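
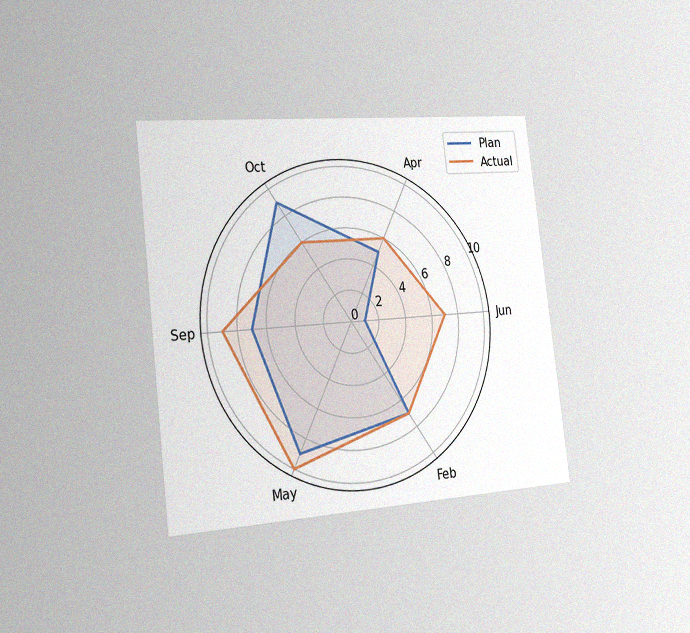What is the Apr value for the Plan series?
5

The chart is tilted about 7° counter-clockwise and viewed slightly from the left, with some photo noise. On the Apr axis, Plan reaches 5.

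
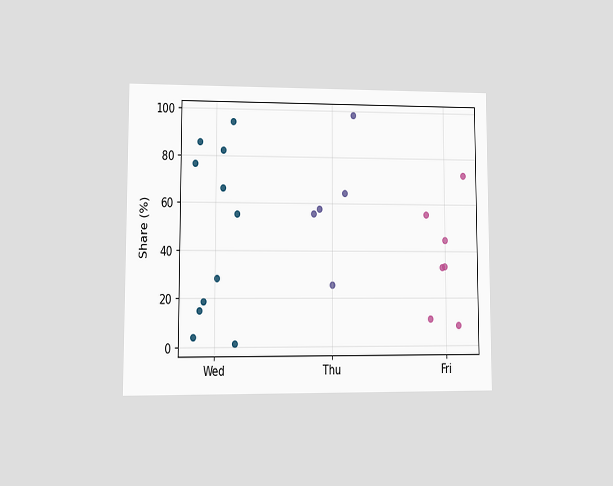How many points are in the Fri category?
The chart is viewed at a slight angle. Counting the markers in the Fri column gives 7.

7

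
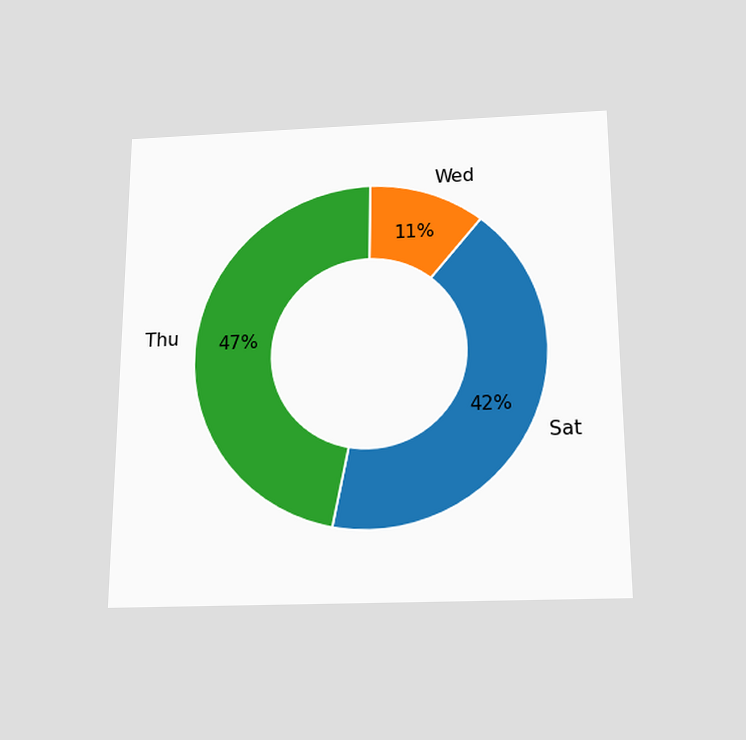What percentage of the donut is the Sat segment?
42%

The chart is viewed slightly from below. The Sat segment takes up 42% of the ring.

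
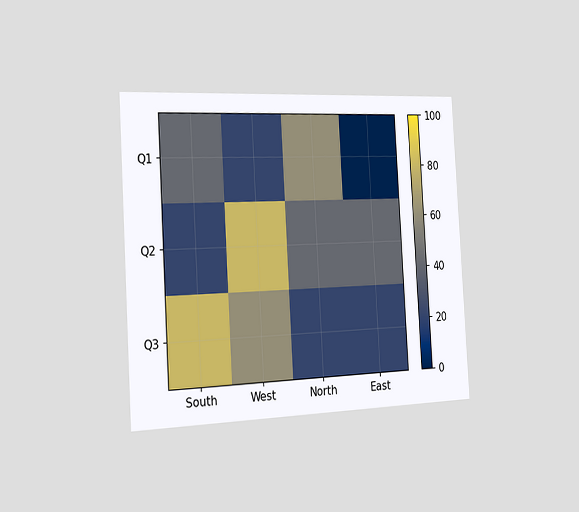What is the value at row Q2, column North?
40

The chart is tilted about 3° counter-clockwise and viewed slightly from the left. Matching cell (Q2, North) against the colorbar gives 40.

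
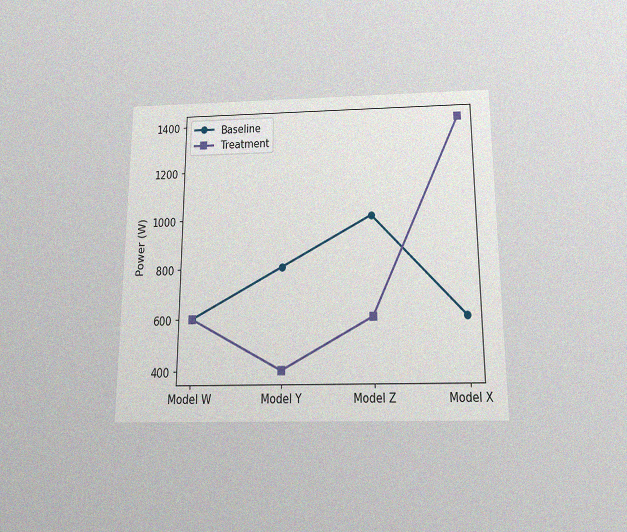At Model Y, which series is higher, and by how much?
The chart is viewed slightly from below, with some photo noise. At Model Y, Baseline sits above the other line by 400W.

Baseline, by 400W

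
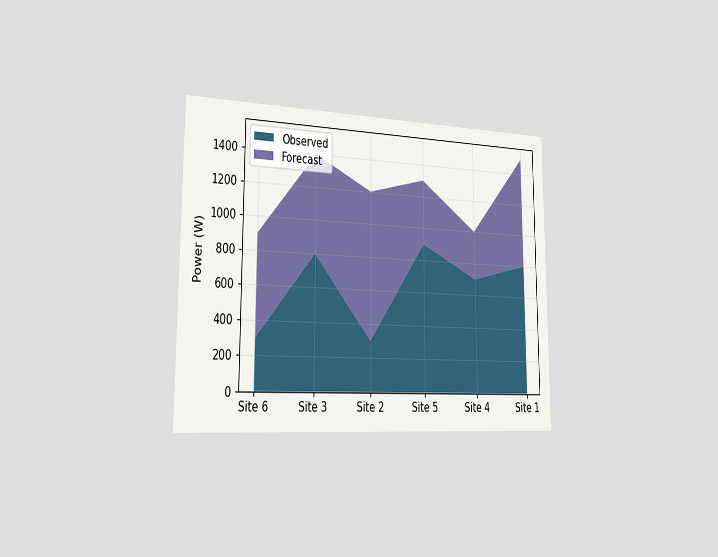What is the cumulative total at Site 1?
1500W

The chart is viewed slightly from the left. The stacked total at Site 1 reaches 1500W.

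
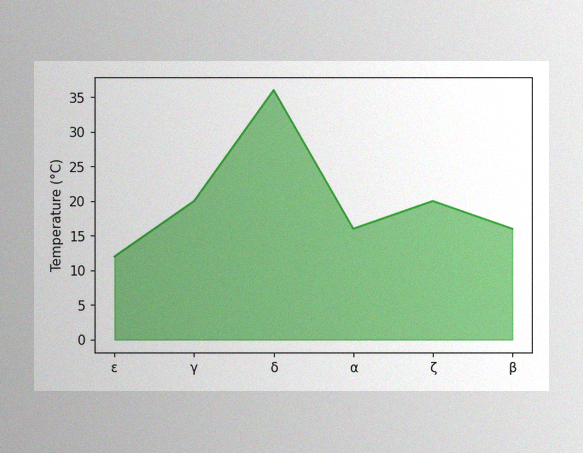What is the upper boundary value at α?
16°C

The image has some photo noise and uneven lighting. At α the upper boundary is at 16°C.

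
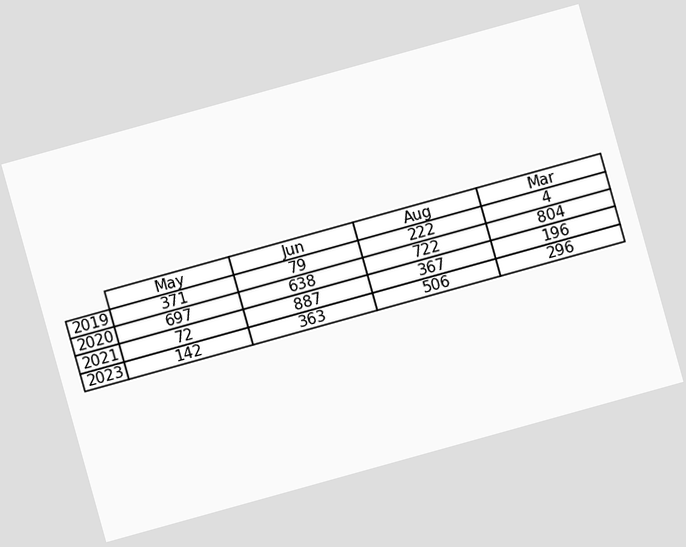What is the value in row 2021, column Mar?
The chart is tilted about 16° counter-clockwise. The (2021, Mar) cell reads 196.

196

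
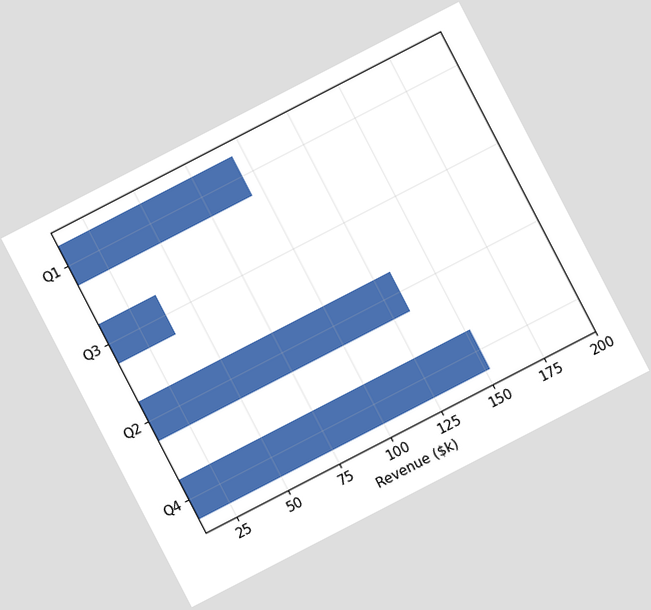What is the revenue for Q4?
$152k

The chart is tilted about 27° counter-clockwise. Reading along the chart's x-axis, the Q4 bar reaches $152k.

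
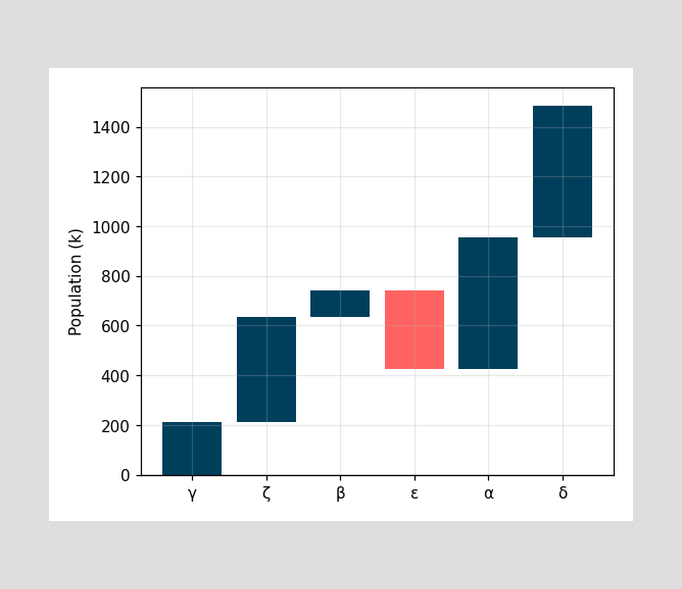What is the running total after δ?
1484k

After δ the running total reaches 1484k.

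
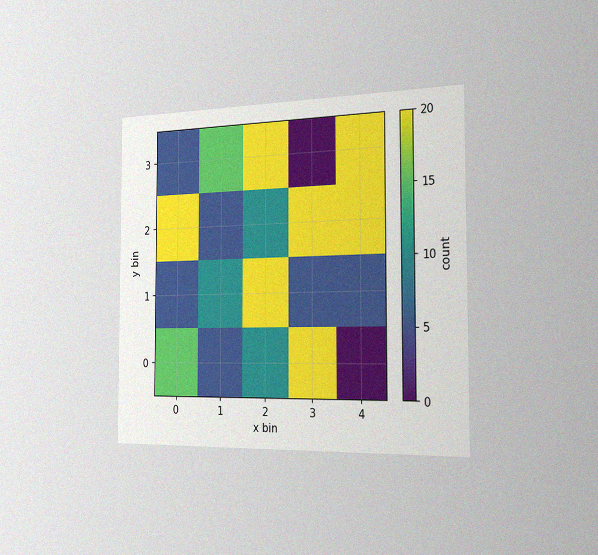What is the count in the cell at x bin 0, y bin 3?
5

The chart is viewed slightly from the right, with some photo noise. Matching the cell (0, 3) against the colorbar gives 5.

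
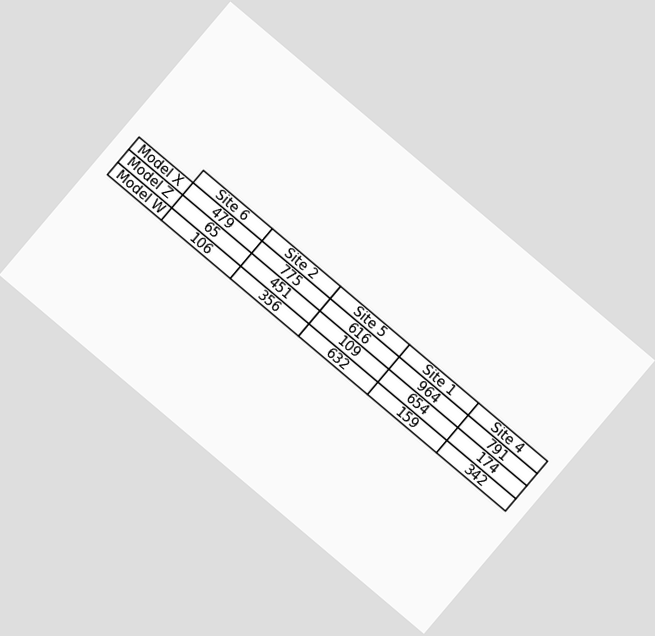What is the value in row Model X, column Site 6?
The chart is tilted about 40° clockwise. The (Model X, Site 6) cell reads 479.

479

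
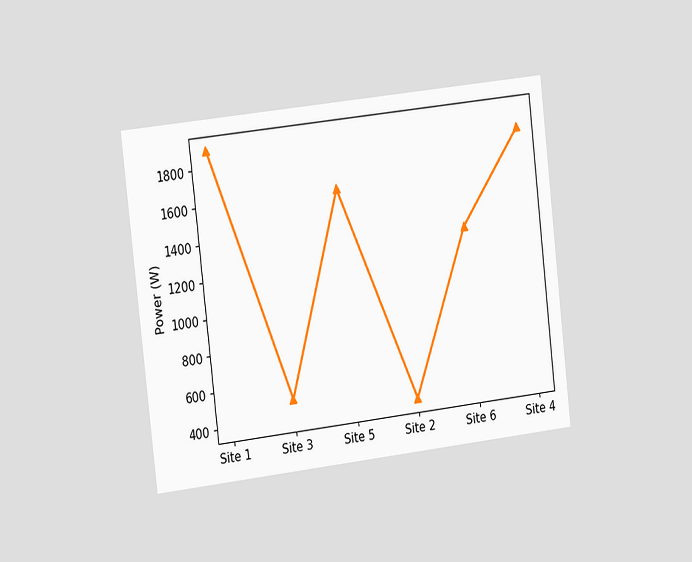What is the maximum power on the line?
1900W

The chart is tilted about 7° counter-clockwise and viewed slightly from the left. The highest point is at Site 1, and reading across to the y-axis gives 1900W.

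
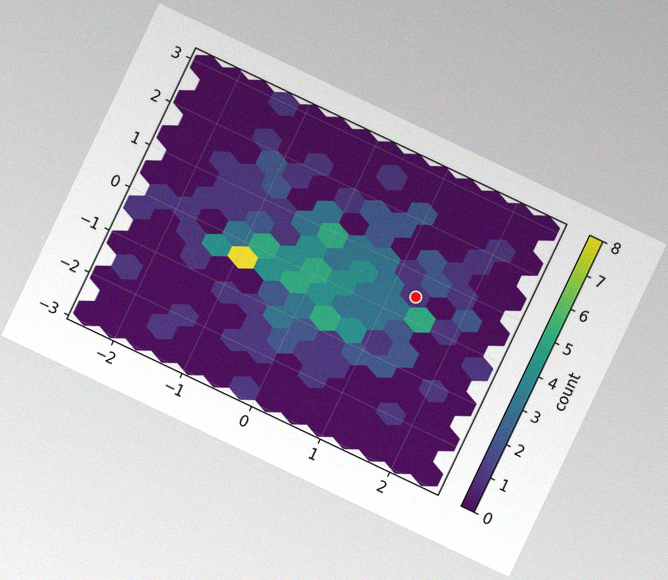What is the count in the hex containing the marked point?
1

The chart is tilted about 25° clockwise, with some photo noise. The marked hex reads 1 on the colorbar.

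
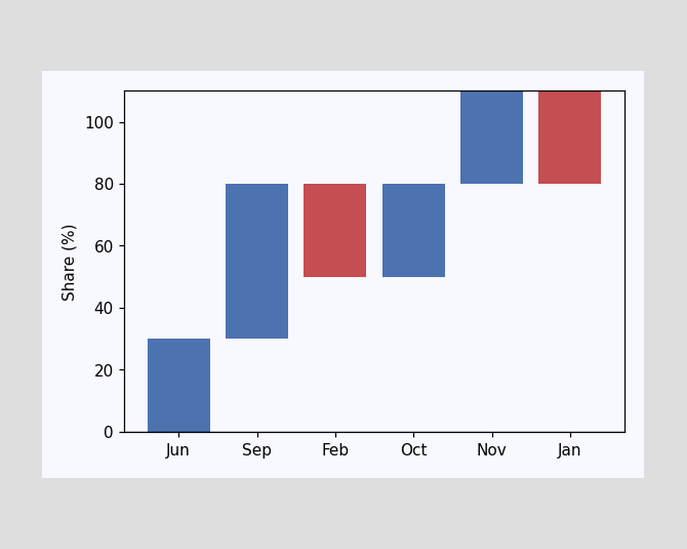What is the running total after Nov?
110%

After Nov the running total reaches 110%.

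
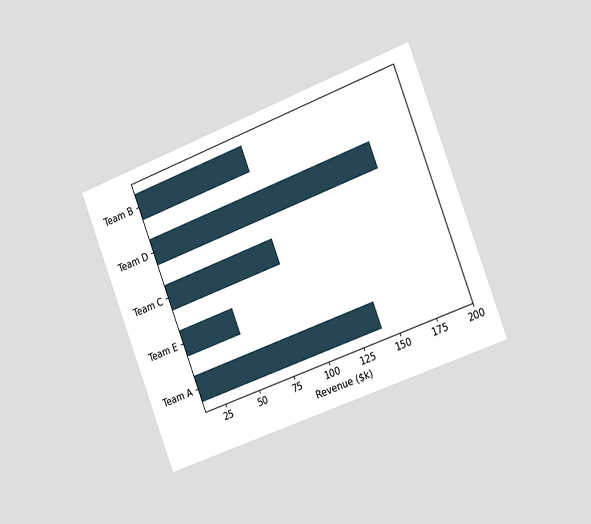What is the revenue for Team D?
$170k

The chart is tilted about 21° counter-clockwise and viewed slightly from the right. Reading along the chart's x-axis, the Team D bar reaches $170k.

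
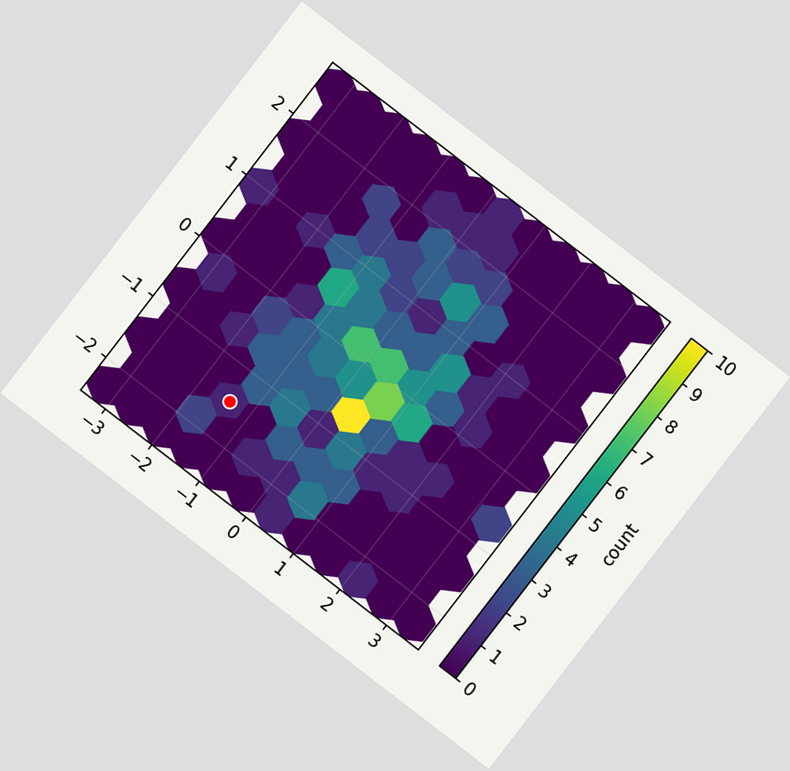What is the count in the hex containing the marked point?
1

The chart is tilted about 38° clockwise. The marked hex reads 1 on the colorbar.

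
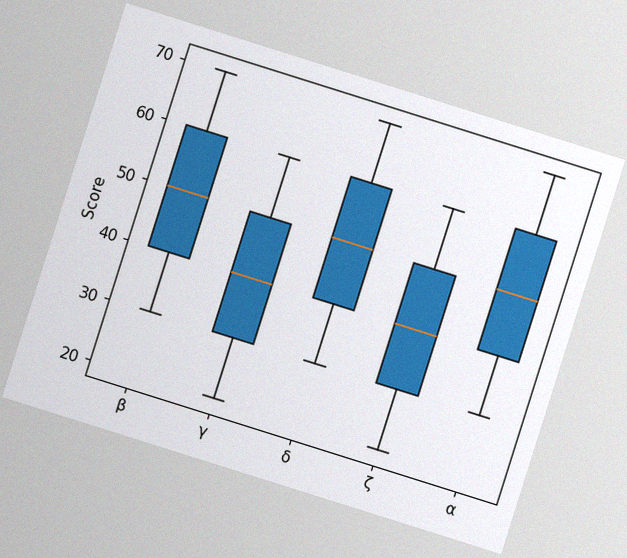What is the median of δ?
The chart is tilted about 17° clockwise, with some photo noise. The median line in the δ box sits at 50.

50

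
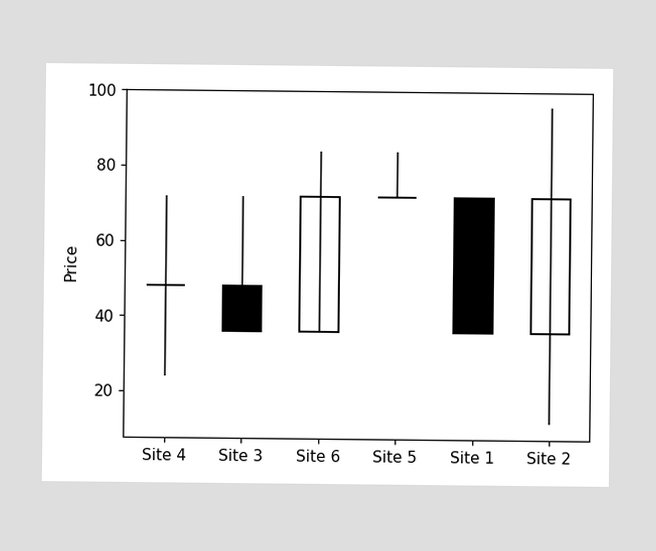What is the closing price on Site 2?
The Site 2 candle closes at 72.

72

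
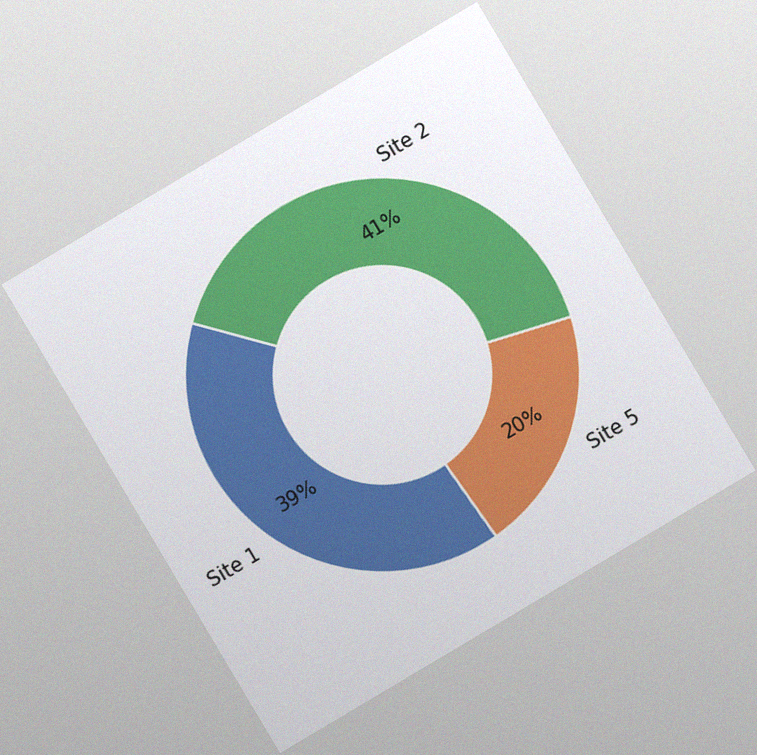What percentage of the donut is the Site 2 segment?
41%

The chart is tilted about 31° counter-clockwise, with some photo noise. The Site 2 segment takes up 41% of the ring.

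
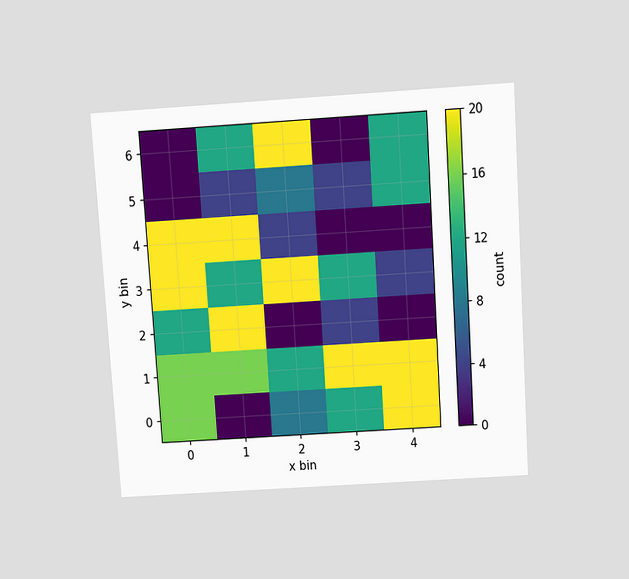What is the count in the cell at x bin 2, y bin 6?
20

The chart is tilted about 4° counter-clockwise and viewed slightly from above. Matching the cell (2, 6) against the colorbar gives 20.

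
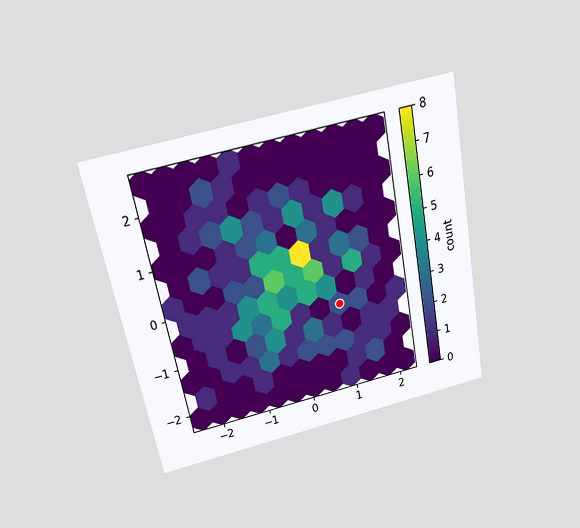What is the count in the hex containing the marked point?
2

The chart is tilted about 11° counter-clockwise and viewed slightly from above. The marked hex reads 2 on the colorbar.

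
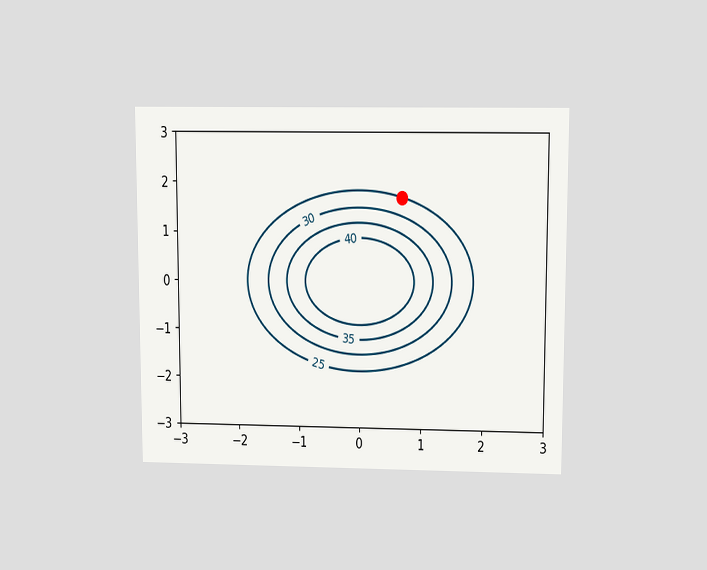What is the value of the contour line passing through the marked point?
25

The chart is viewed slightly from above. The marked point sits on the contour labelled 25.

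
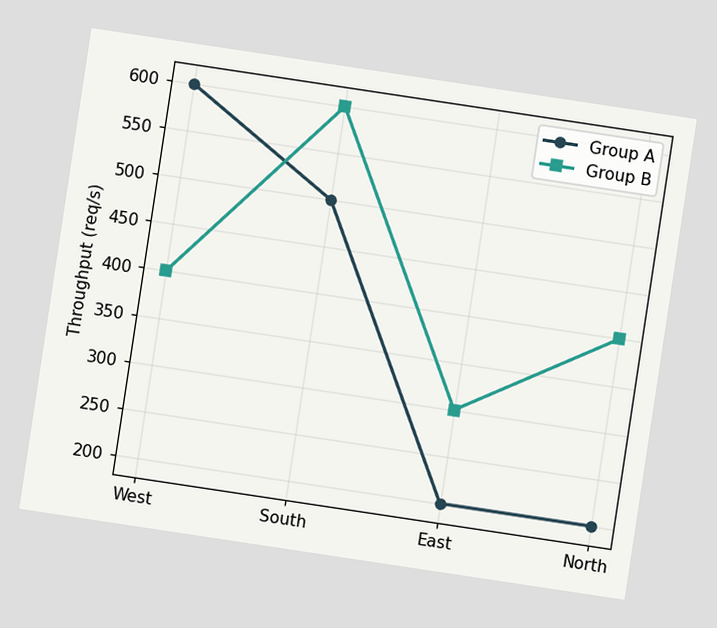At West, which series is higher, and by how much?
The chart is tilted about 9° clockwise. At West, Group A sits above the other line by 200req/s.

Group A, by 200req/s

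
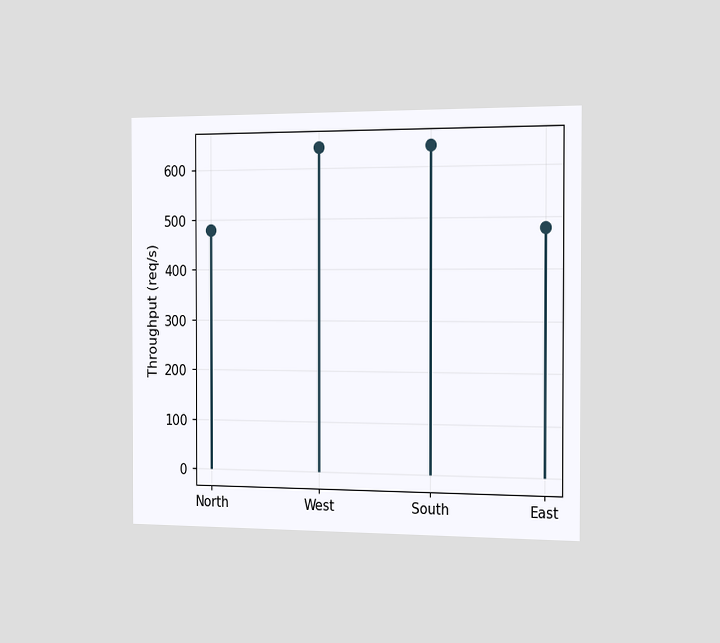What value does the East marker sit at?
The chart is viewed slightly from the right. The East marker sits at 480req/s.

480req/s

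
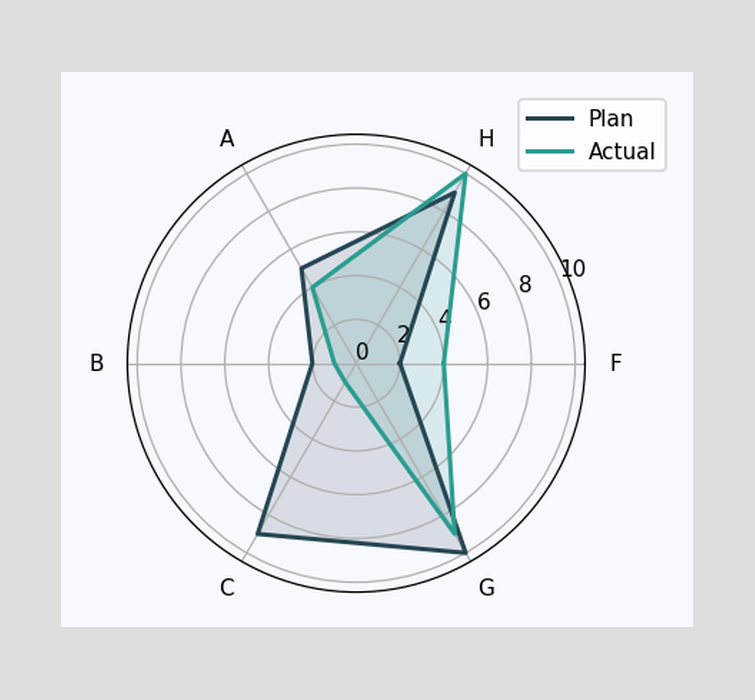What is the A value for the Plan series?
On the A axis, Plan reaches 5.

5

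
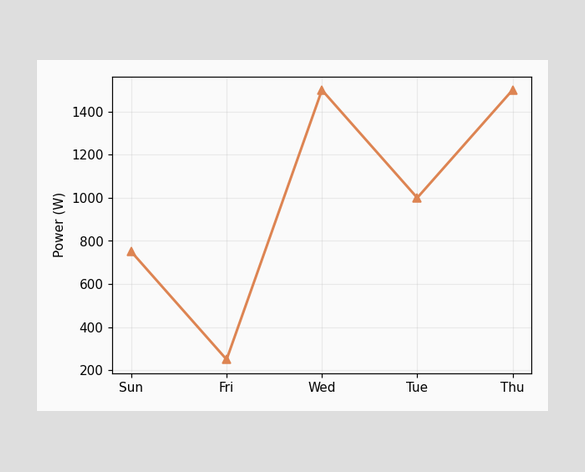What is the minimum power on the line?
250W

The lowest point is at Fri, and reading across to the y-axis gives 250W.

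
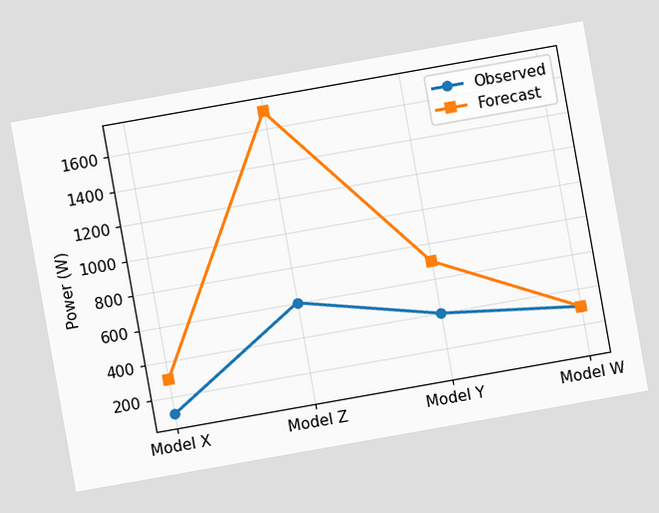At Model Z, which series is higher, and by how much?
The chart is tilted about 10° counter-clockwise. At Model Z, Forecast sits above the other line by 1100W.

Forecast, by 1100W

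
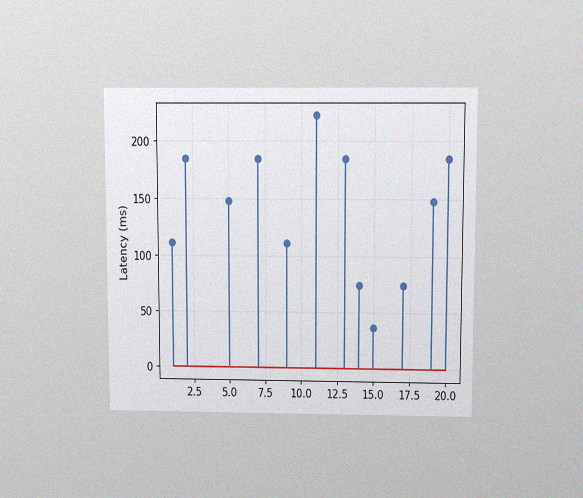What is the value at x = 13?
185ms

The chart is viewed slightly from above, with some photo noise. The stem at x=13 reaches 185ms.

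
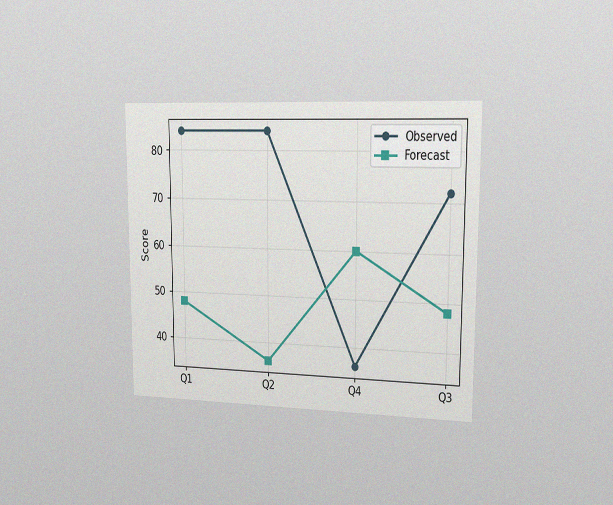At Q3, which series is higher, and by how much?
The chart is viewed slightly from the right, with some photo noise. At Q3, Observed sits above the other line by 24.

Observed, by 24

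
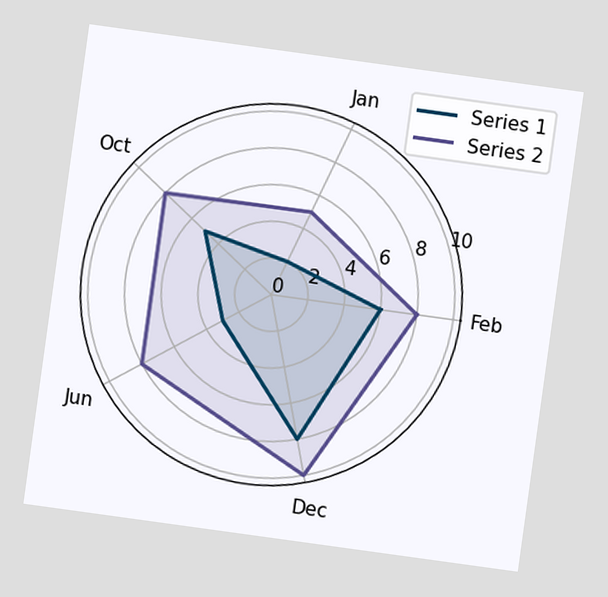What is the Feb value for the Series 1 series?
6

The chart is tilted about 8° clockwise. On the Feb axis, Series 1 reaches 6.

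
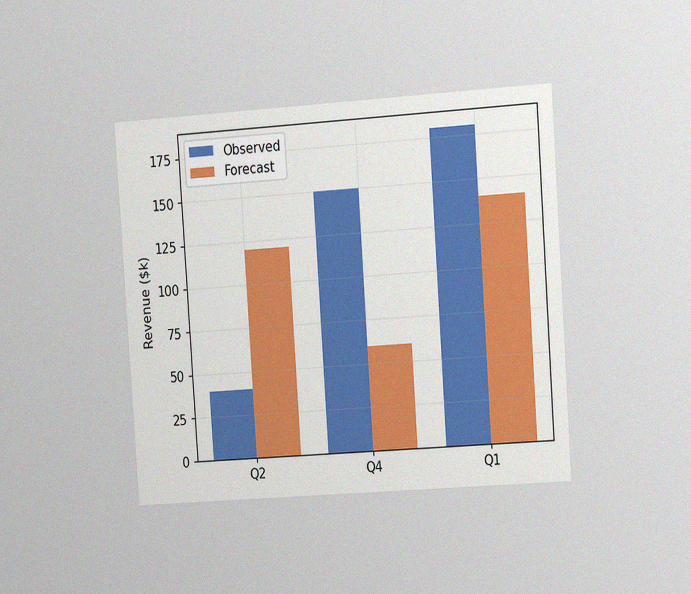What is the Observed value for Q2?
$40k

The chart is tilted about 4° counter-clockwise and viewed slightly from the right, with some photo noise. The Observed bar at Q2 reaches $40k on the y-axis.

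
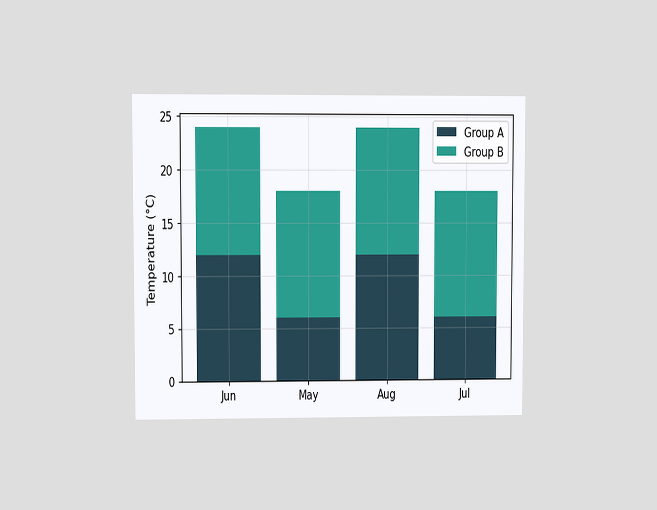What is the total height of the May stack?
The chart is viewed at a slight angle. The May stack's top reaches 18°C on the y-axis.

18°C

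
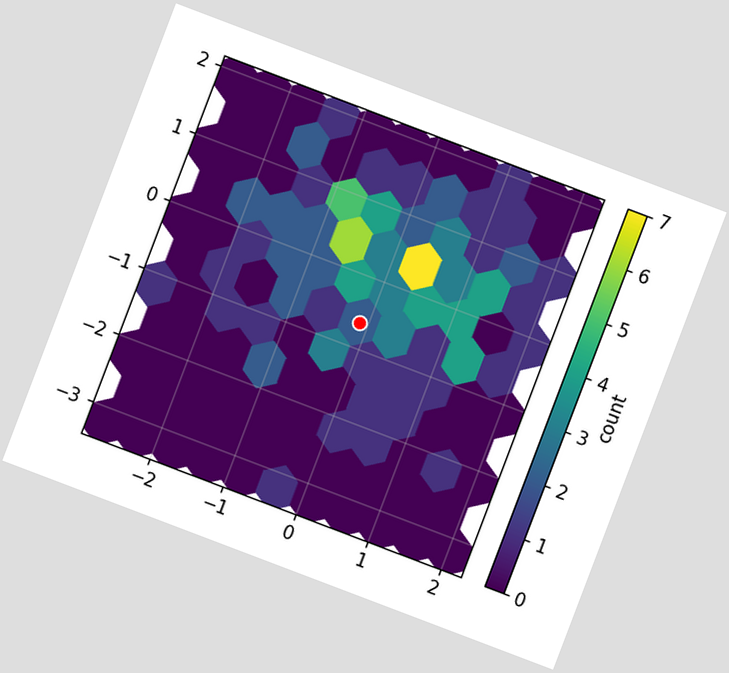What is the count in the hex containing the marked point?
2

The chart is tilted about 21° clockwise. The marked hex reads 2 on the colorbar.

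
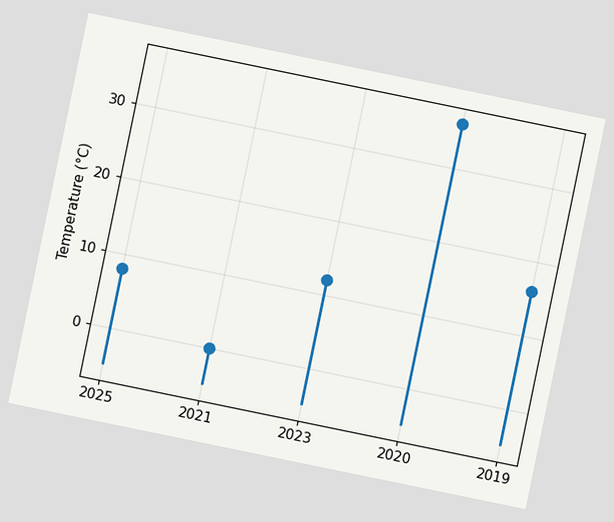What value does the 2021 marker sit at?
The chart is tilted about 12° clockwise. The 2021 marker sits at 0°C.

0°C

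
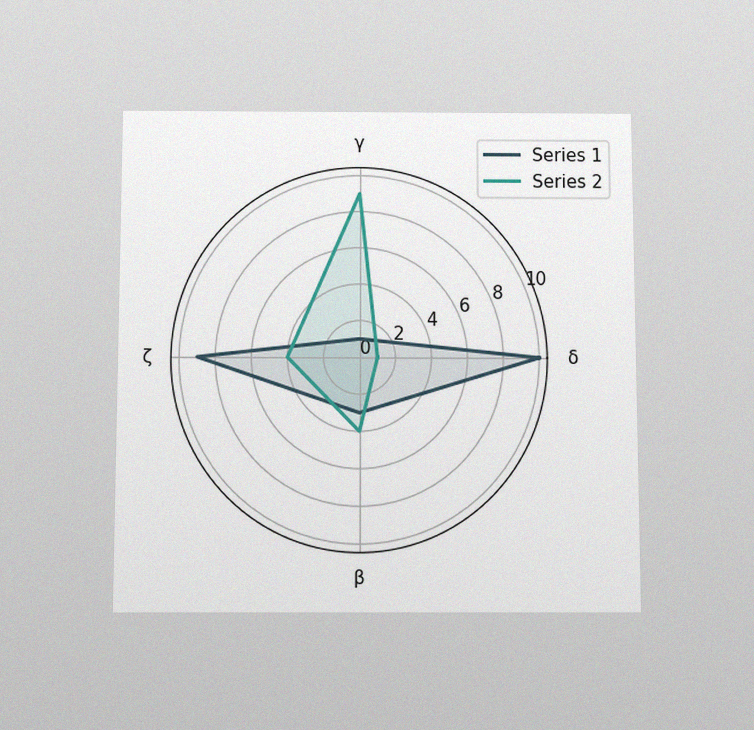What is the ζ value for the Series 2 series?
The chart is viewed slightly from below, with some photo noise. On the ζ axis, Series 2 reaches 4.

4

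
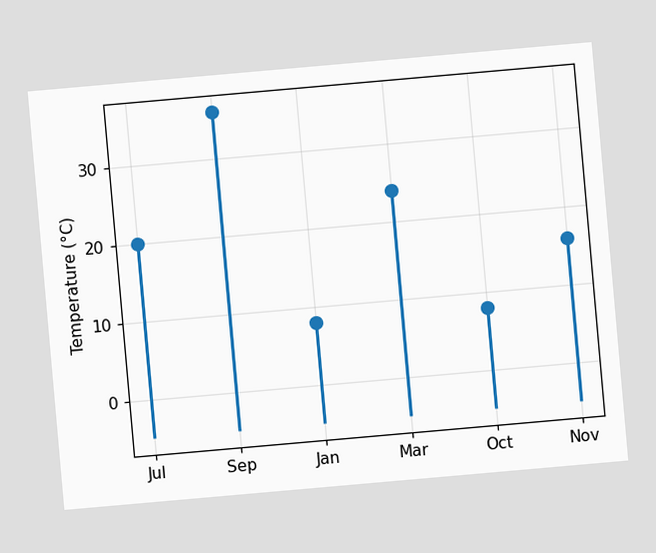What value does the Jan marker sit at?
8°C

The chart is tilted about 5° counter-clockwise. The Jan marker sits at 8°C.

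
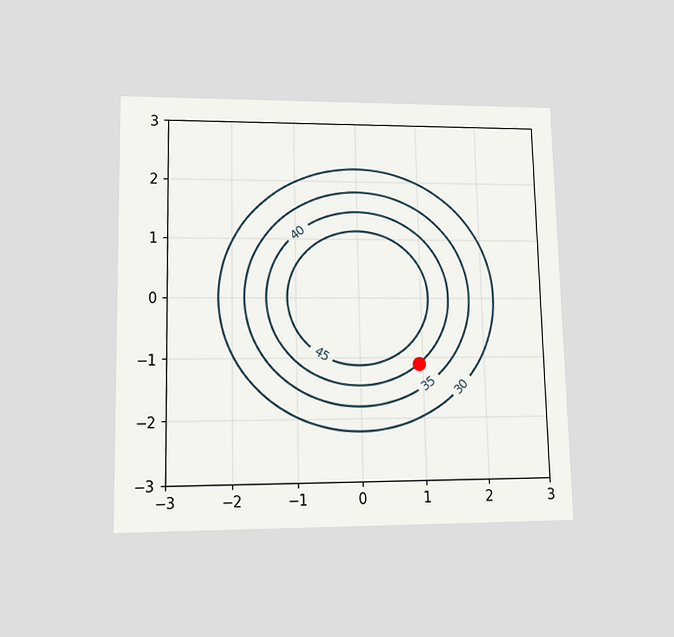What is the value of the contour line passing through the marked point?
40

The chart is viewed at a slight angle. The marked point sits on the contour labelled 40.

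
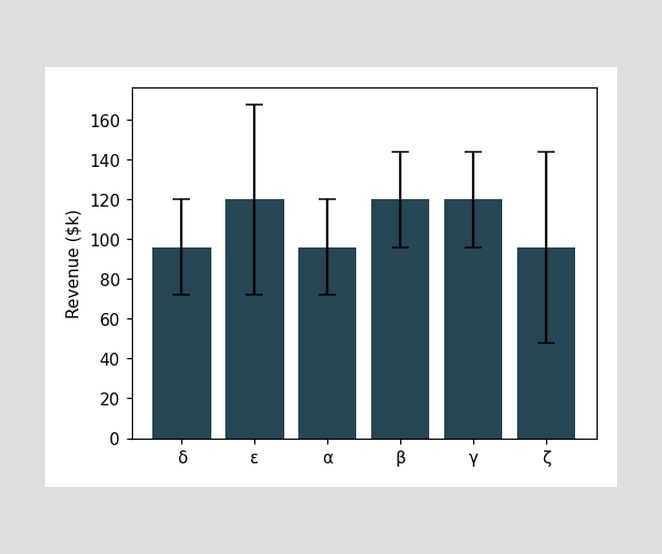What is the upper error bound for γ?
The γ bar's upper whisker reaches $144k.

$144k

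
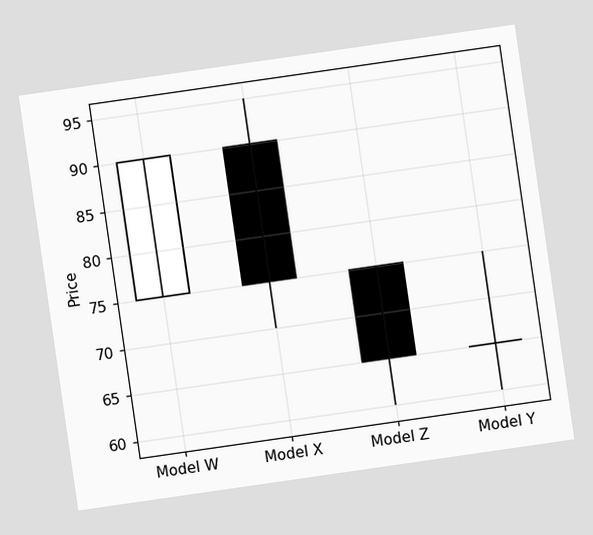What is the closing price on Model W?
90

The chart is tilted about 8° counter-clockwise. The Model W candle closes at 90.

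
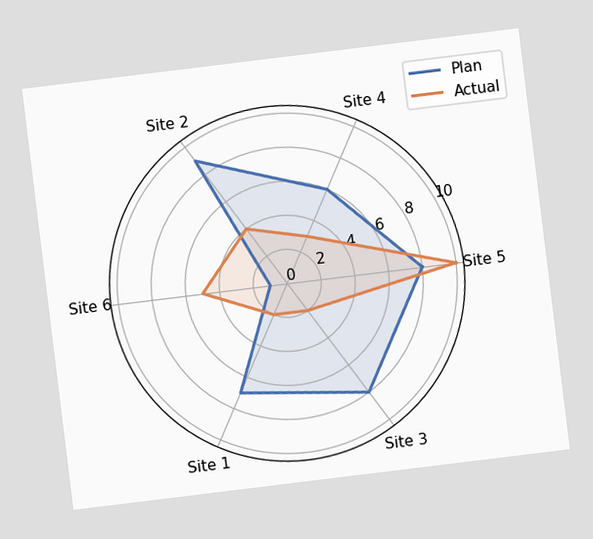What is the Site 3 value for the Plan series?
8

The chart is tilted about 7° counter-clockwise. On the Site 3 axis, Plan reaches 8.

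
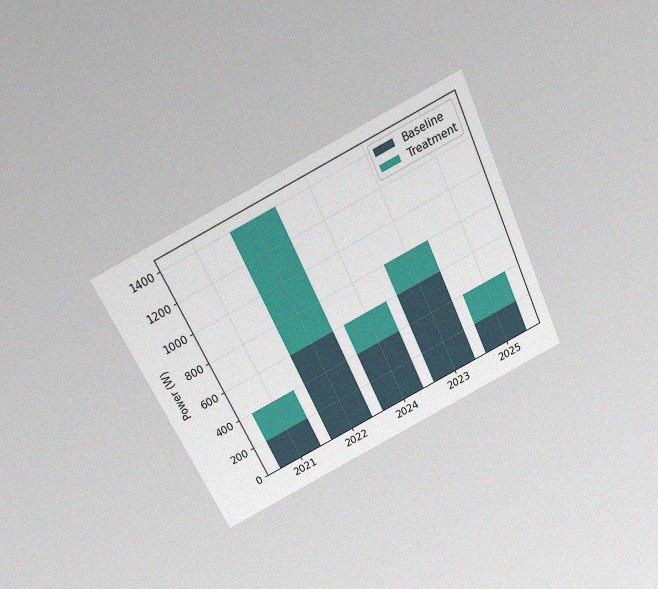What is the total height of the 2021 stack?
The chart is tilted about 25° counter-clockwise and viewed slightly from above, with some photo noise. The 2021 stack's top reaches 400W on the y-axis.

400W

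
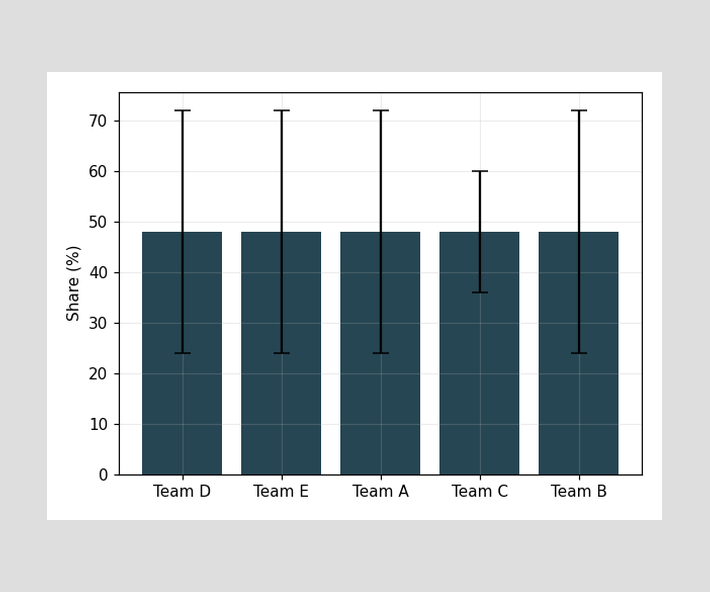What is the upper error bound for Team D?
72%

The Team D bar's upper whisker reaches 72%.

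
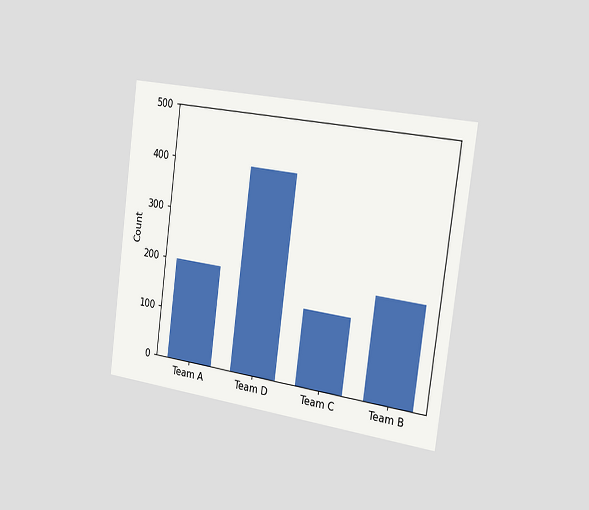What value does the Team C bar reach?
The chart is tilted about 7° clockwise and viewed slightly from the right. Reading along the chart's y-axis, the Team C bar reaches 150.

150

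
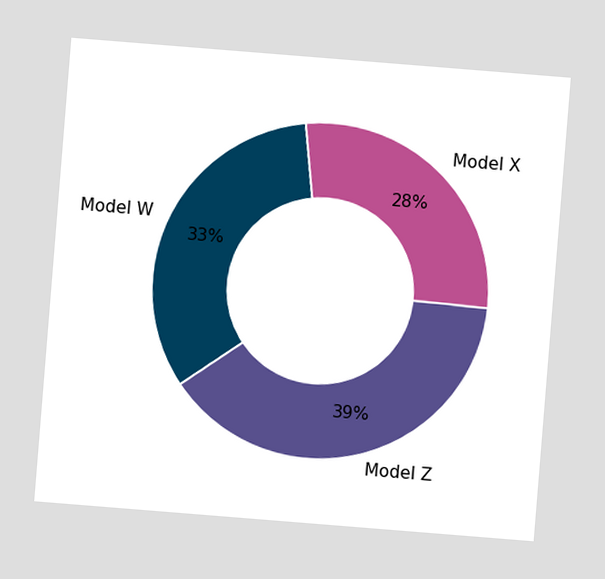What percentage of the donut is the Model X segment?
The chart is tilted about 5° clockwise. The Model X segment takes up 28% of the ring.

28%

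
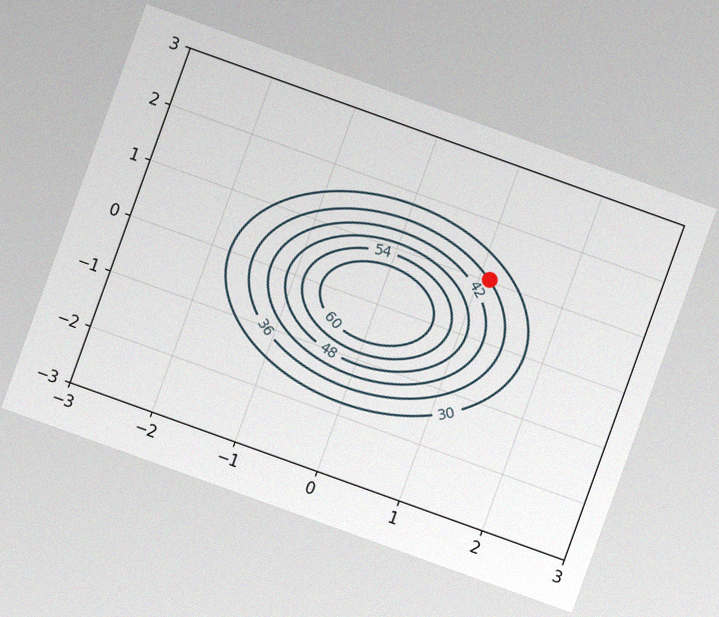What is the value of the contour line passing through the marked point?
The chart is tilted about 20° clockwise, with some photo noise. The marked point sits on the contour labelled 36.

36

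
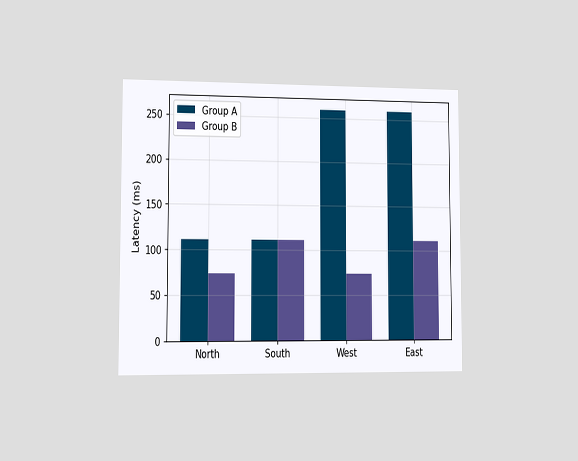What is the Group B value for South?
111ms

The chart is viewed slightly from the left. The Group B bar at South reaches 111ms on the y-axis.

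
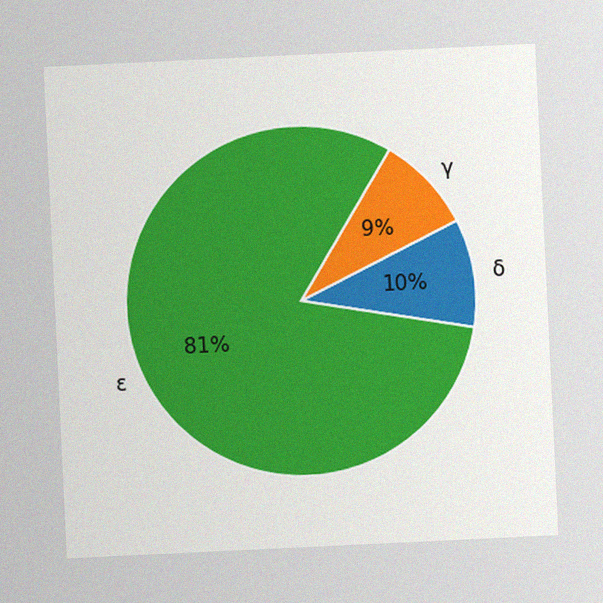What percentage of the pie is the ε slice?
The chart is tilted about 3° counter-clockwise, with some photo noise. The ε slice takes up 81% of the pie.

81%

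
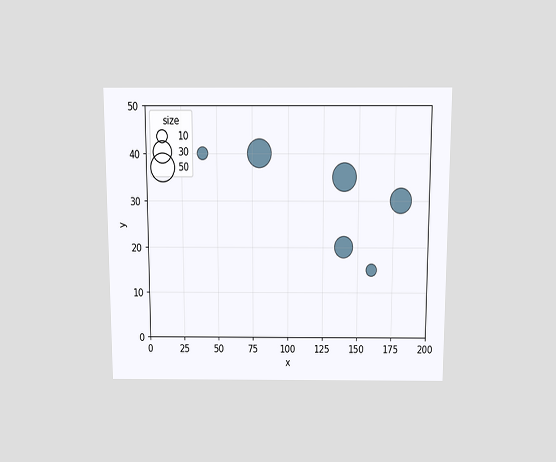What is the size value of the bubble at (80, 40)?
50

The chart is viewed slightly from above. Matching the bubble at (80, 40) against the size legend gives 50.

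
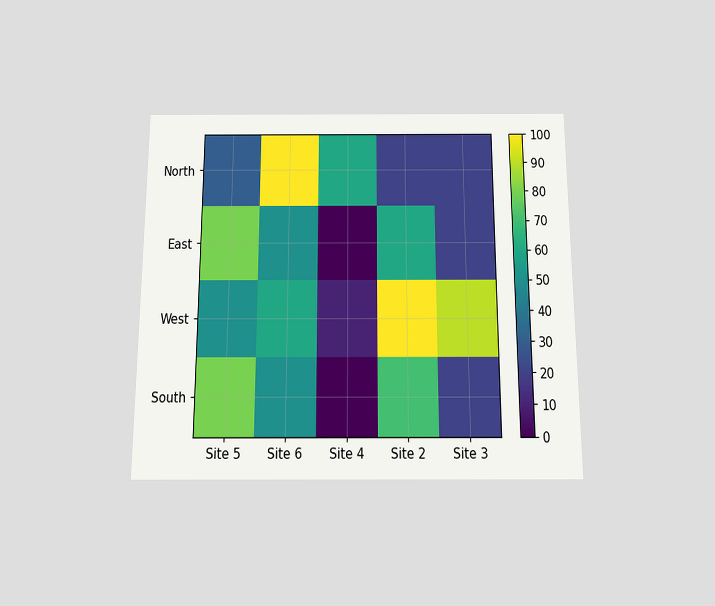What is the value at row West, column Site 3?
The chart is viewed slightly from below. Matching cell (West, Site 3) against the colorbar gives 90.

90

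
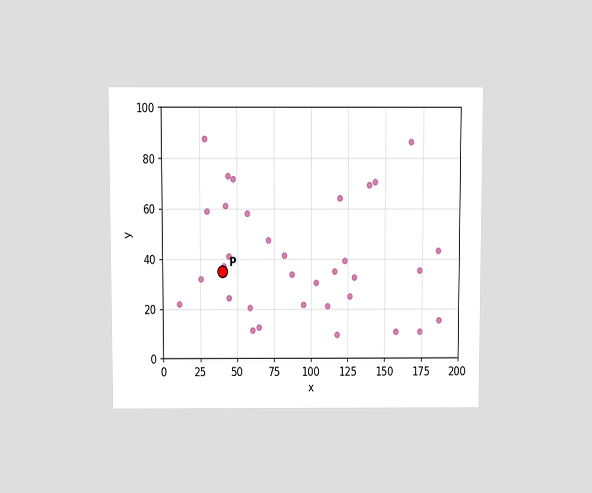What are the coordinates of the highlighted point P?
The chart is viewed slightly from above. Following the gridlines from P to each axis, P sits at (40, 35).

(40, 35)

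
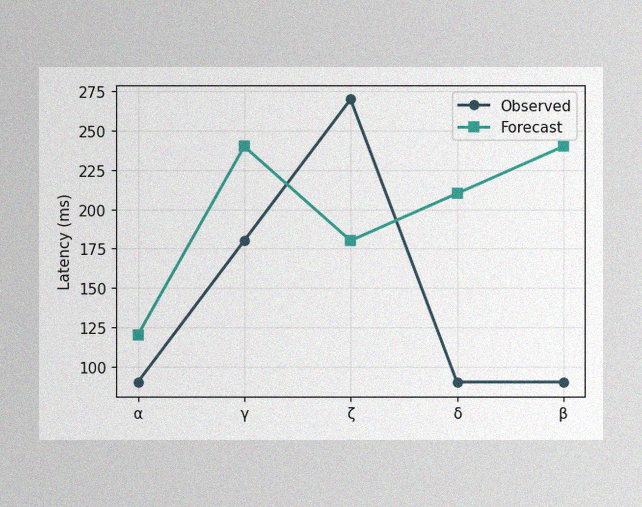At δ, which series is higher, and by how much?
The image has some photo noise and uneven lighting. At δ, Forecast sits above the other line by 120ms.

Forecast, by 120ms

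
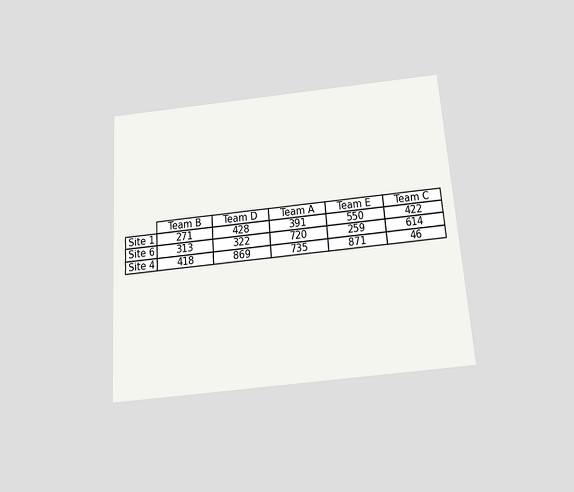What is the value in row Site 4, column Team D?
869

The chart is tilted about 4° counter-clockwise and viewed slightly from below. The (Site 4, Team D) cell reads 869.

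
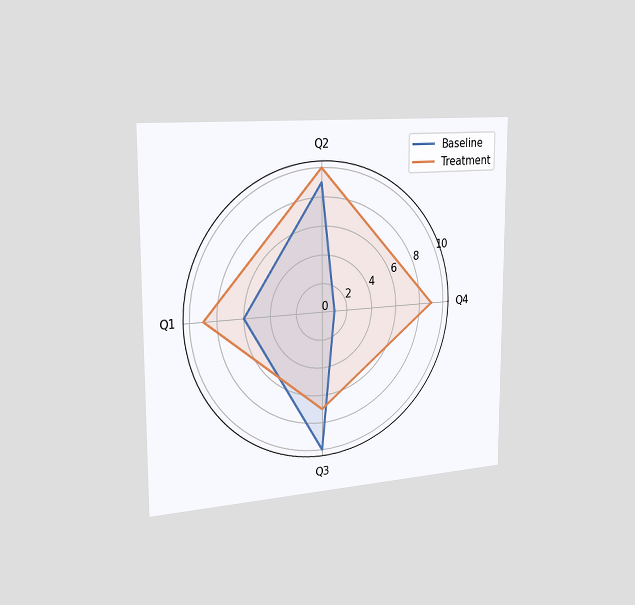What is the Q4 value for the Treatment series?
9

The chart is viewed slightly from the left. On the Q4 axis, Treatment reaches 9.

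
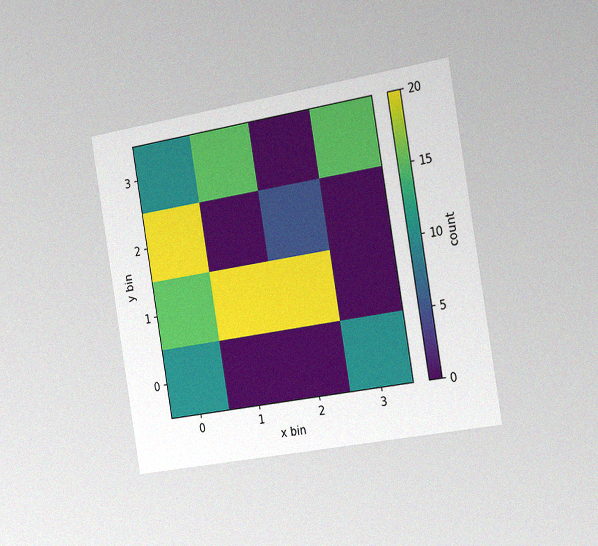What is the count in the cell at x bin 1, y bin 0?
The chart is tilted about 9° counter-clockwise and viewed slightly from the right, with some photo noise. Matching the cell (1, 0) against the colorbar gives 0.

0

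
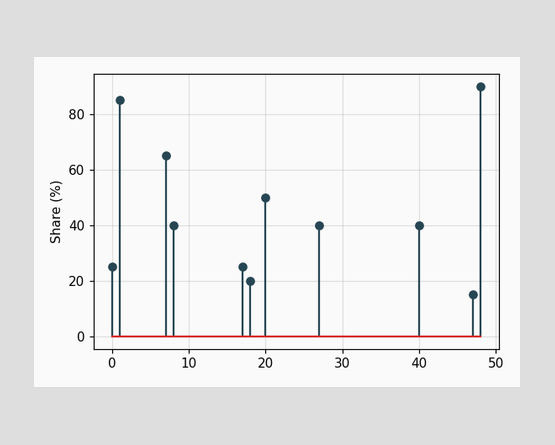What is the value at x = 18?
20%

The stem at x=18 reaches 20%.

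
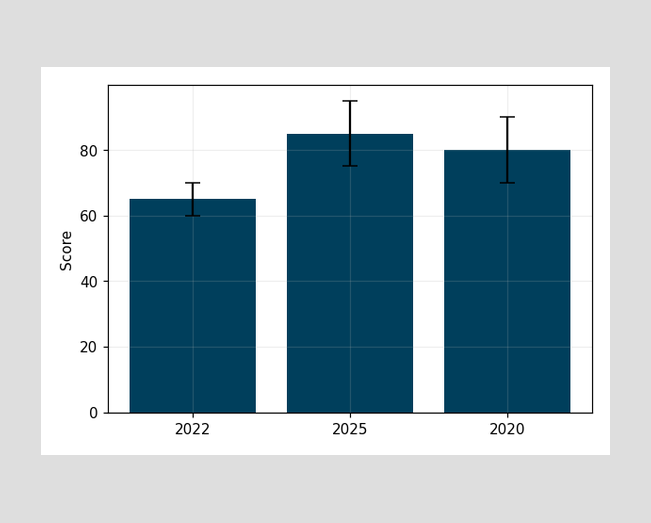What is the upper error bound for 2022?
The 2022 bar's upper whisker reaches 70.

70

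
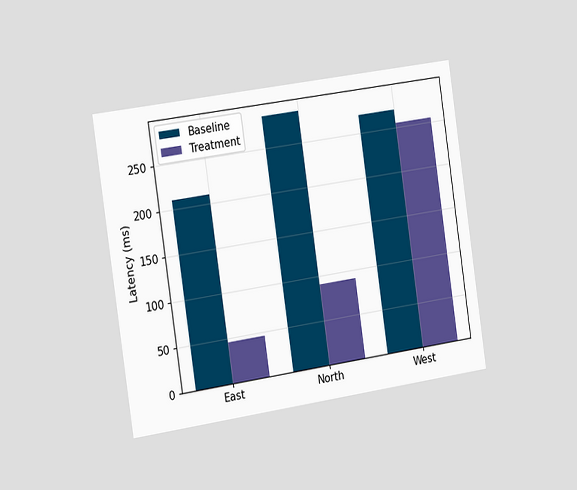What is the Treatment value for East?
45ms

The chart is tilted about 8° counter-clockwise and viewed slightly from the left. The Treatment bar at East reaches 45ms on the y-axis.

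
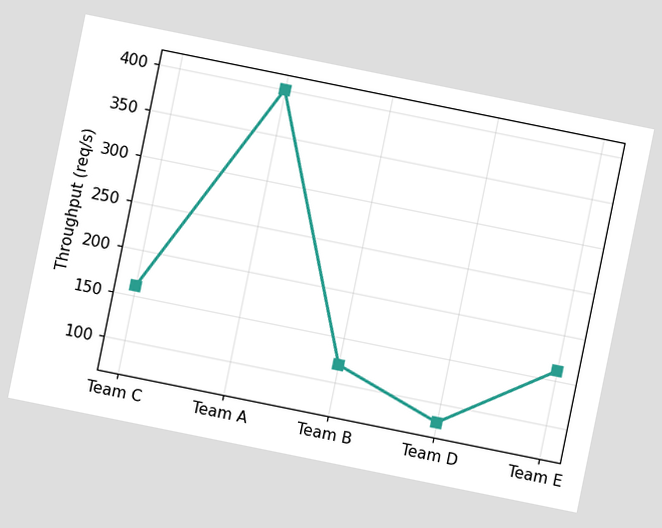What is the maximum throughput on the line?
The chart is tilted about 11° clockwise. The highest point is at Team A, and reading across to the y-axis gives 400req/s.

400req/s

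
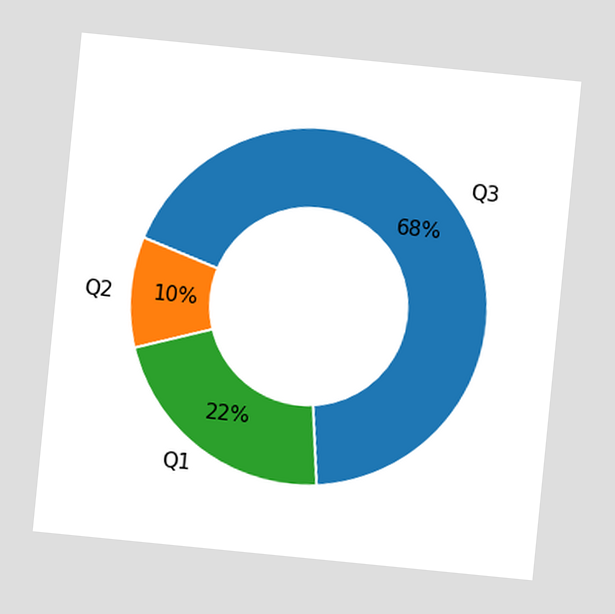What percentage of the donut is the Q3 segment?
The chart is tilted about 6° clockwise. The Q3 segment takes up 68% of the ring.

68%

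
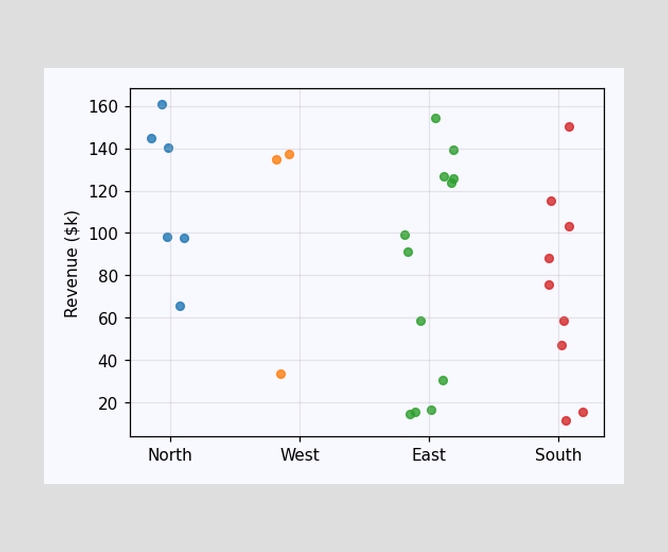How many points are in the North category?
6

Counting the markers in the North column gives 6.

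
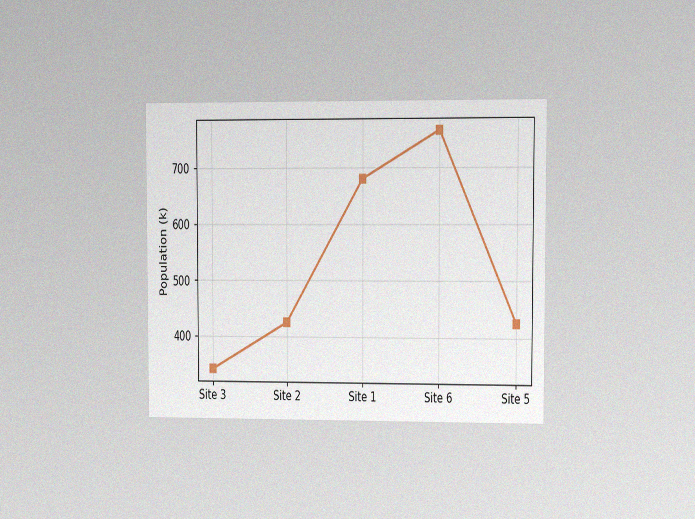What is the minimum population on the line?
The chart is viewed at a slight angle, with some photo noise. The lowest point is at Site 3, and reading across to the y-axis gives 340k.

340k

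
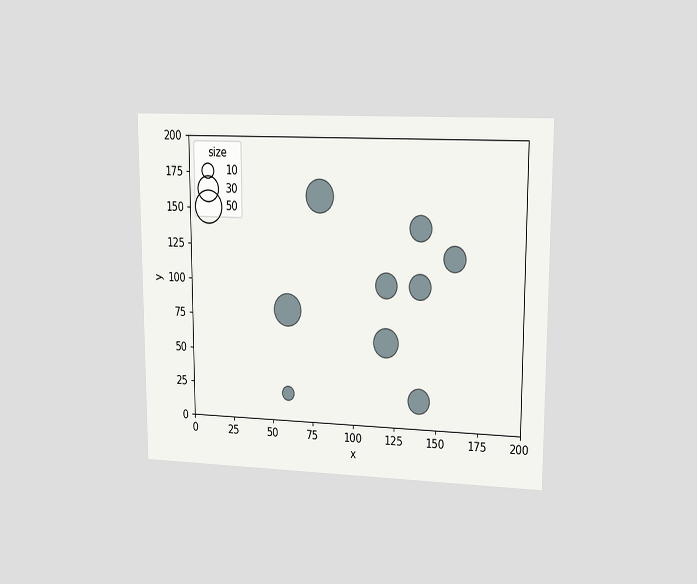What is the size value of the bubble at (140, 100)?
30

The chart is viewed at a slight angle. Matching the bubble at (140, 100) against the size legend gives 30.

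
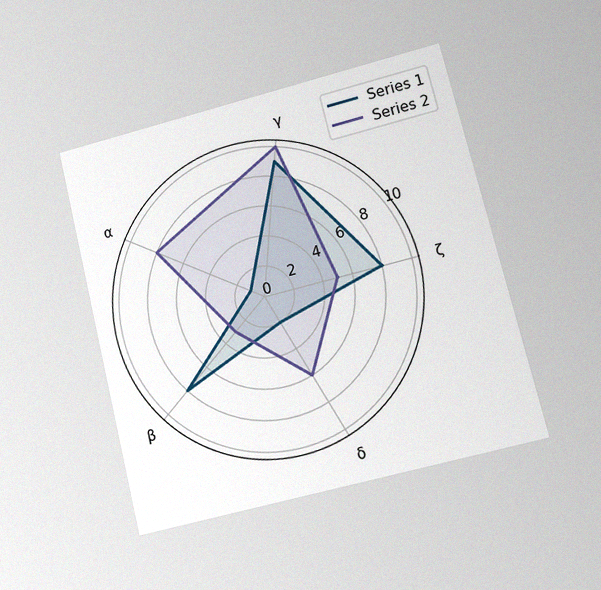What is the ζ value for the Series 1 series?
8

The chart is tilted about 14° counter-clockwise and viewed at a slight angle, with some photo noise. On the ζ axis, Series 1 reaches 8.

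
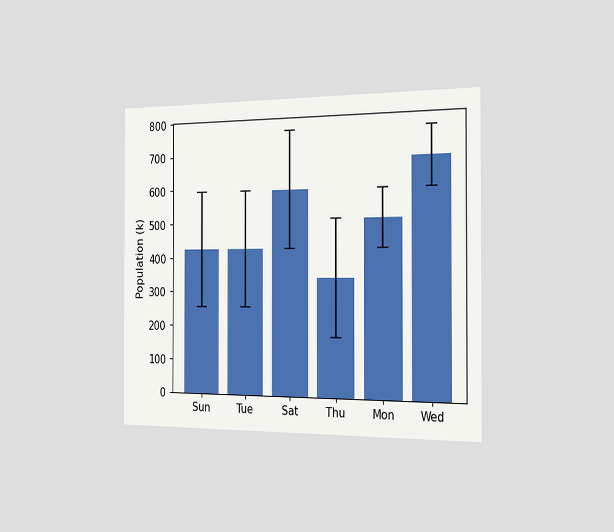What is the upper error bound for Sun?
595k

The chart is viewed slightly from the right. The Sun bar's upper whisker reaches 595k.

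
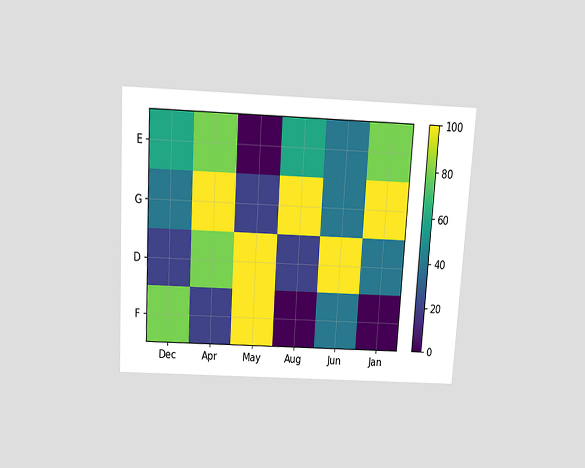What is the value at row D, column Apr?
The chart is tilted about 3° clockwise and viewed slightly from above. Matching cell (D, Apr) against the colorbar gives 80.

80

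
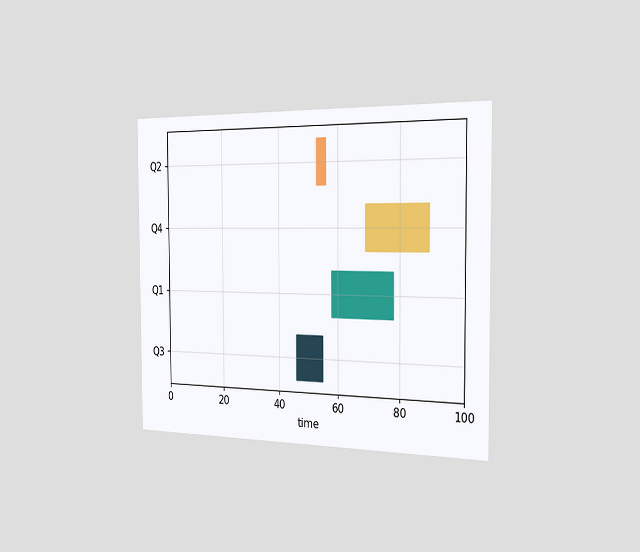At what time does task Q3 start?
The chart is viewed slightly from the right. The Q3 bar begins at t=46.

46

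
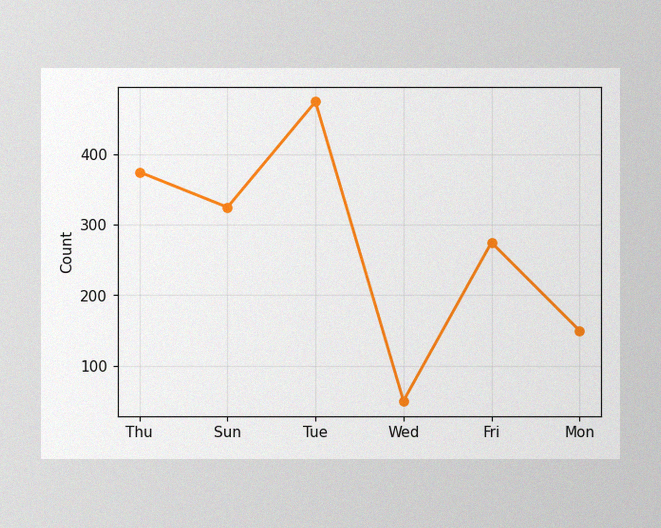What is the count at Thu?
The image has some photo noise and uneven lighting. At Thu, the line is at 375.

375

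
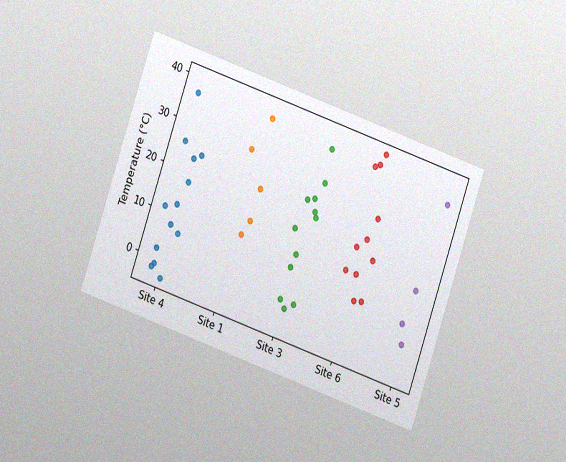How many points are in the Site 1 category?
The chart is tilted about 19° clockwise and viewed at a slight angle, with some photo noise. Counting the markers in the Site 1 column gives 5.

5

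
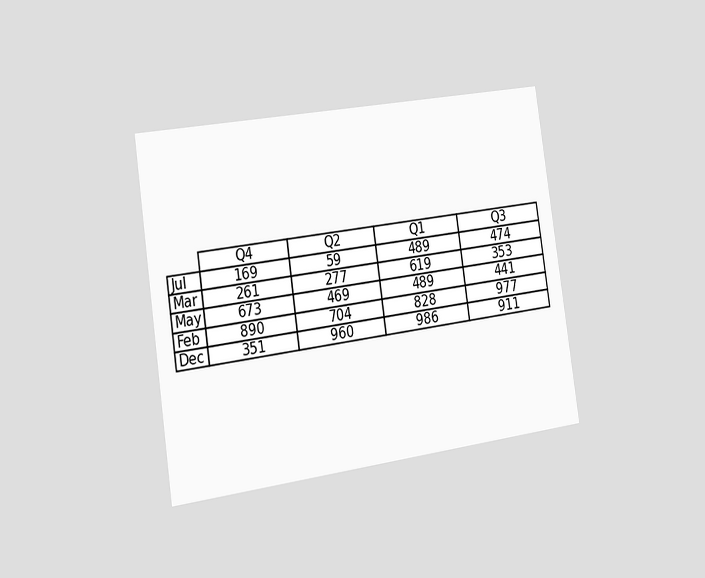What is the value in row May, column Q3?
The chart is tilted about 8° counter-clockwise and viewed slightly from the left. The (May, Q3) cell reads 441.

441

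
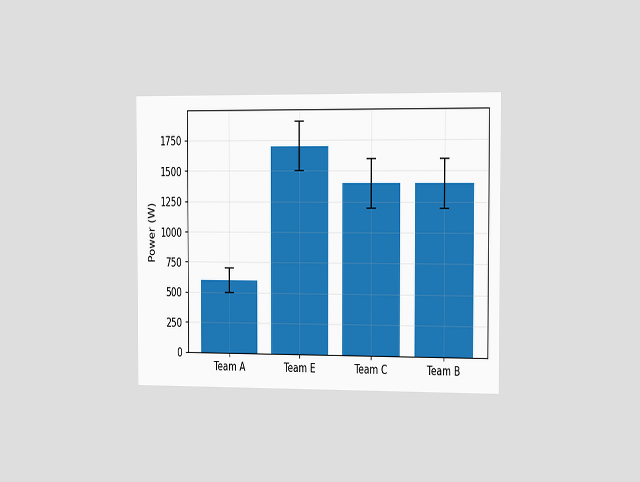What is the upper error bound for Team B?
1600W

The chart is viewed slightly from the right. The Team B bar's upper whisker reaches 1600W.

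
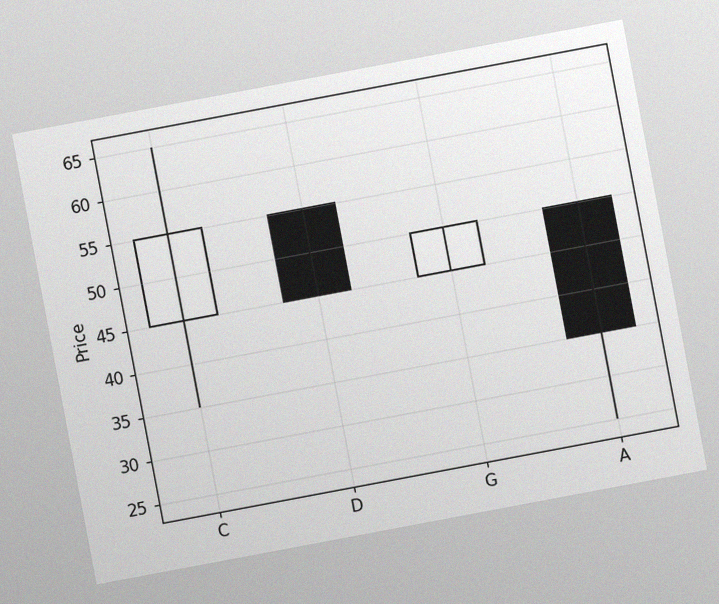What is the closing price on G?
The chart is tilted about 11° counter-clockwise, with some photo noise. The G candle closes at 50.

50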